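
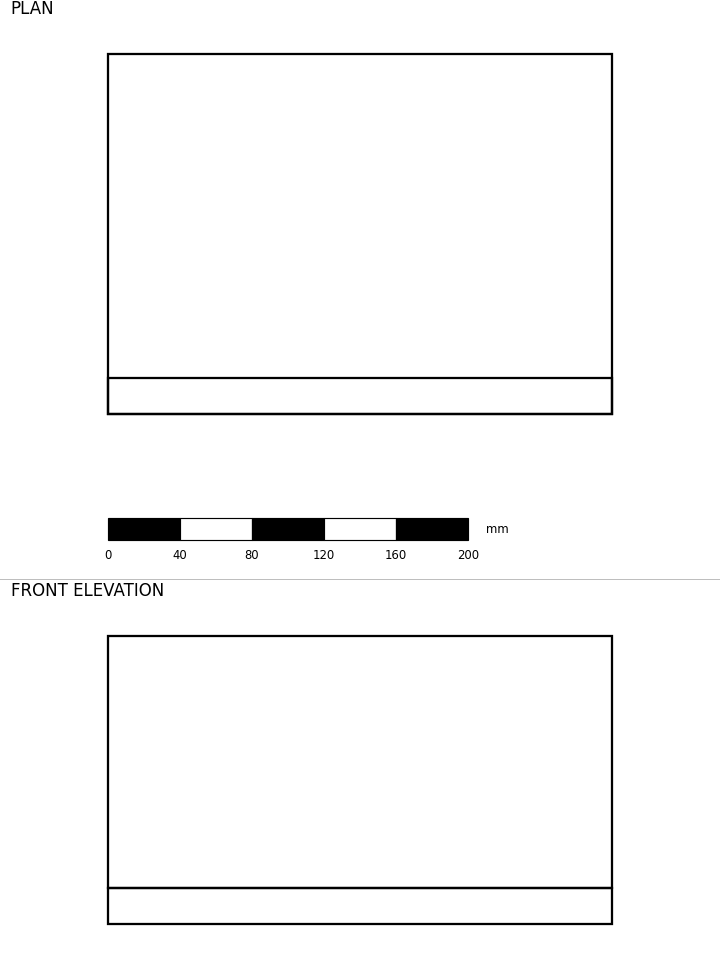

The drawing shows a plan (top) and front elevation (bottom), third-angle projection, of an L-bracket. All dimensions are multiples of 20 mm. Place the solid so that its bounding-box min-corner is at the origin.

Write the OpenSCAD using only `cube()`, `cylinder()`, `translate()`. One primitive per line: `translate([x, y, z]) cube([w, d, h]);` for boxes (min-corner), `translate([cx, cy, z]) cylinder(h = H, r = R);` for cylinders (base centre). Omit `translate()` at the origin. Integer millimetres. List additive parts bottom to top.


cube([280, 200, 20]);
translate([0, 0, 20]) cube([280, 20, 140]);


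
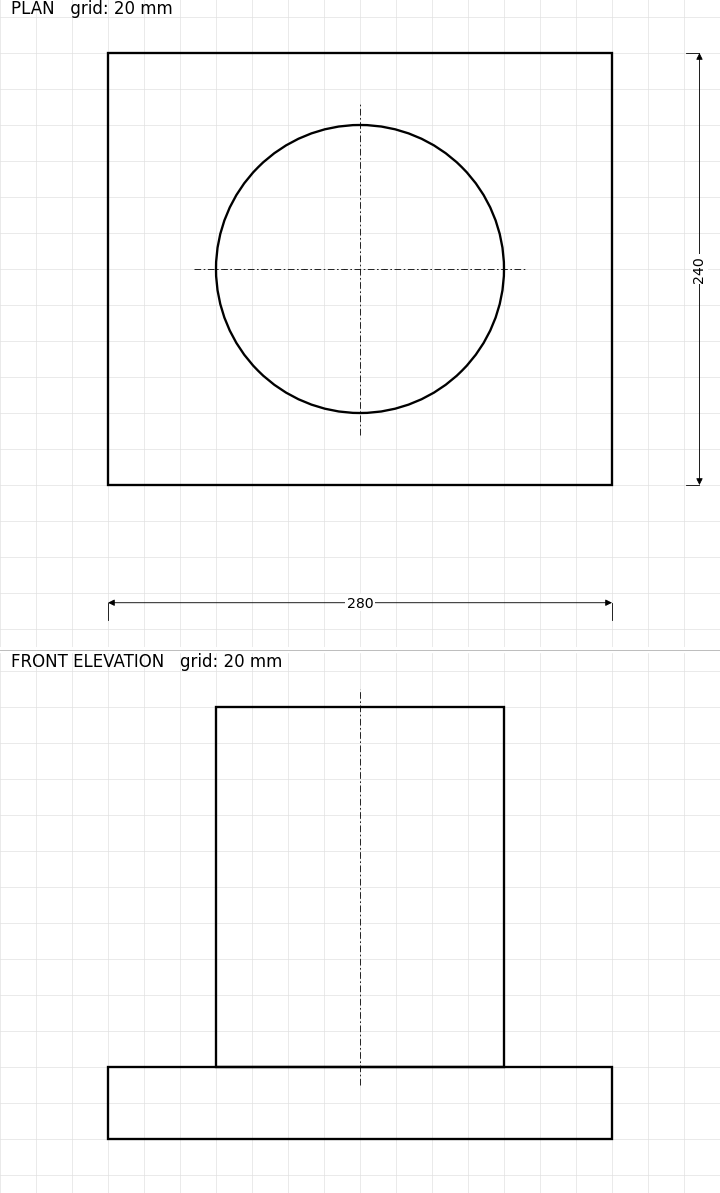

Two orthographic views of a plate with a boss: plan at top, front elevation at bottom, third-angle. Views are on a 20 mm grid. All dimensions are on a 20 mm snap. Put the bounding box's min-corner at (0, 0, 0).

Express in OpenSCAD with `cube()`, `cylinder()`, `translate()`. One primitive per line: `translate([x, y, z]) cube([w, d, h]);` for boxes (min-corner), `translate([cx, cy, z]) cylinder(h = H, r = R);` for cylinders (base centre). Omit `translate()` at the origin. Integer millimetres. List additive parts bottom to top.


cube([280, 240, 40]);
translate([140, 120, 40]) cylinder(h = 200, r = 80);


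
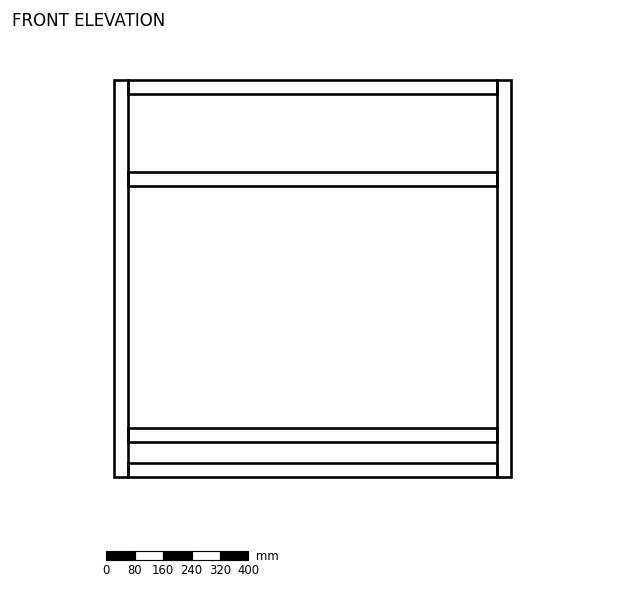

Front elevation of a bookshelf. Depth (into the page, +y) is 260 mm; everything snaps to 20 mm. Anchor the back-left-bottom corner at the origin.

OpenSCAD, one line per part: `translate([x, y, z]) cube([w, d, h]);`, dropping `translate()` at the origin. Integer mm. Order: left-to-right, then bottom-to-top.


cube([40, 260, 1120]);
translate([40, 0, 0]) cube([1040, 260, 40]);
translate([40, 0, 100]) cube([1040, 260, 40]);
translate([40, 0, 820]) cube([1040, 260, 40]);
translate([40, 0, 1080]) cube([1040, 260, 40]);
translate([1080, 0, 0]) cube([40, 260, 1120]);


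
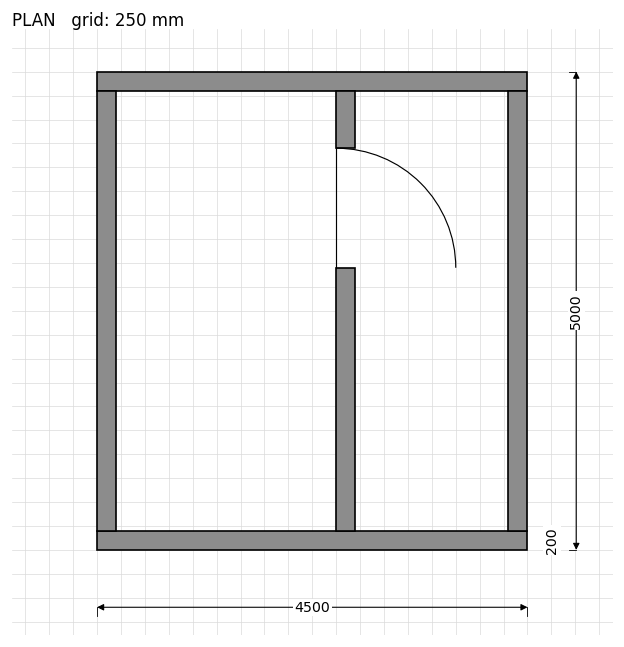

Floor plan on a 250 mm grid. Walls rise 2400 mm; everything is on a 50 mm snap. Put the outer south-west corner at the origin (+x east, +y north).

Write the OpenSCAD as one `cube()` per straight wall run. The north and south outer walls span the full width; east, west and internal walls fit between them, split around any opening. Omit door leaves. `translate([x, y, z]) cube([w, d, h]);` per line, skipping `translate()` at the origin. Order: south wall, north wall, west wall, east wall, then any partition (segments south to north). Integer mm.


cube([4500, 200, 2400]);
translate([0, 4800, 0]) cube([4500, 200, 2400]);
translate([0, 200, 0]) cube([200, 4600, 2400]);
translate([4300, 200, 0]) cube([200, 4600, 2400]);
translate([2500, 200, 0]) cube([200, 2750, 2400]);
translate([2500, 4200, 0]) cube([200, 600, 2400]);


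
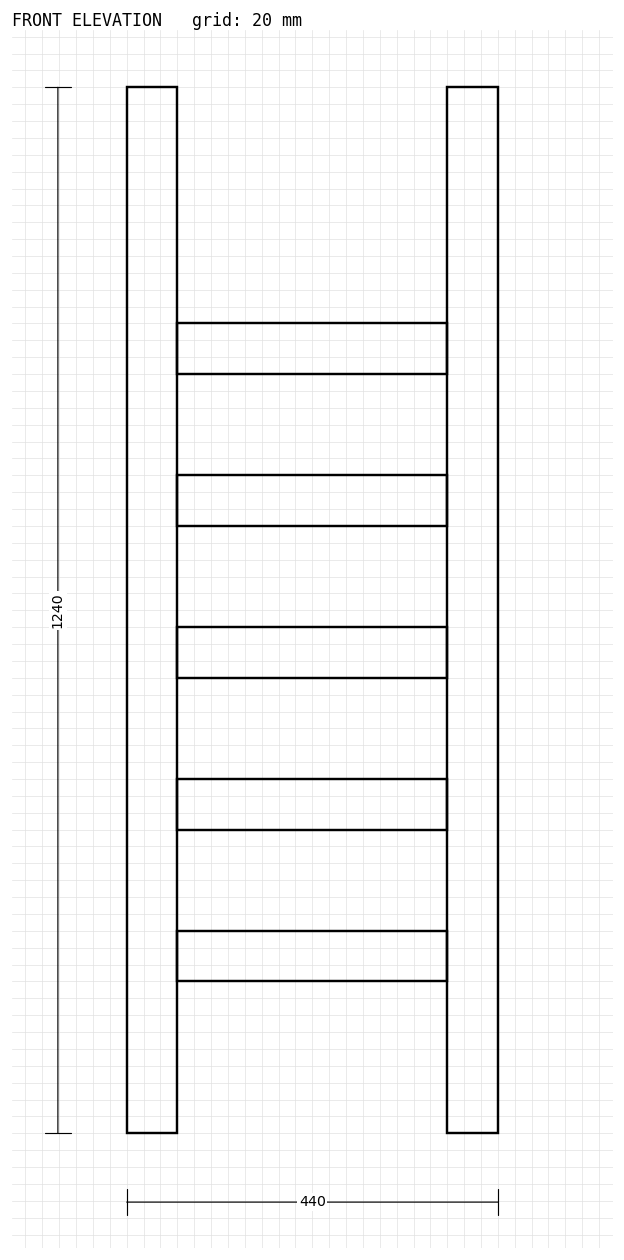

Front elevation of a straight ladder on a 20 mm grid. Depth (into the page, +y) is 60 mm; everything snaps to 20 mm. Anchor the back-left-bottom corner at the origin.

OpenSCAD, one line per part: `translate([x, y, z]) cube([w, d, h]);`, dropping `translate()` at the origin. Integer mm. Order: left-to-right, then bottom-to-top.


cube([60, 60, 1240]);
translate([60, 0, 180]) cube([320, 60, 60]);
translate([60, 0, 360]) cube([320, 60, 60]);
translate([60, 0, 540]) cube([320, 60, 60]);
translate([60, 0, 720]) cube([320, 60, 60]);
translate([60, 0, 900]) cube([320, 60, 60]);
translate([380, 0, 0]) cube([60, 60, 1240]);


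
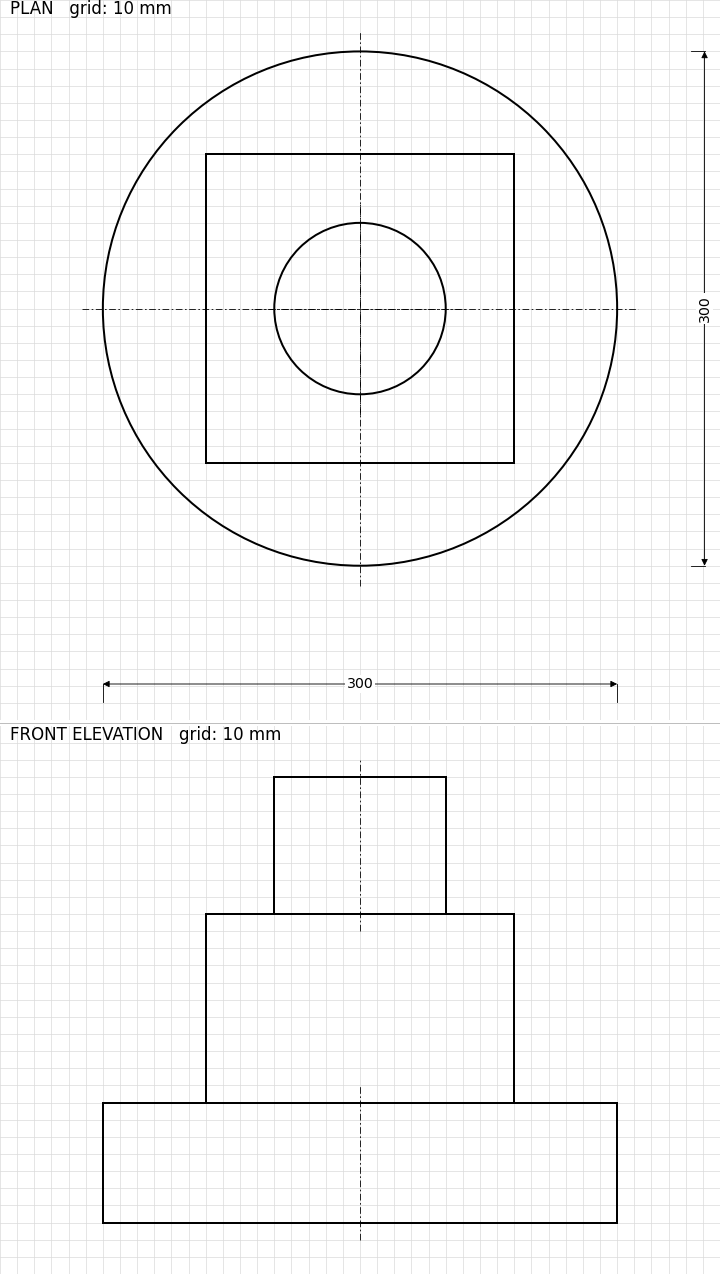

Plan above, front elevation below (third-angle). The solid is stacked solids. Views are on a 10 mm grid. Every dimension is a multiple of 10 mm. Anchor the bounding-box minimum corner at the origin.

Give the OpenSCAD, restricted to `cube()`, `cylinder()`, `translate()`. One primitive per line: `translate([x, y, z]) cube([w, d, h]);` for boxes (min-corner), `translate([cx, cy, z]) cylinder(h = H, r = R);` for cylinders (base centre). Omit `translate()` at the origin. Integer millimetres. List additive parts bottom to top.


translate([150, 150, 0]) cylinder(h = 70, r = 150);
translate([60, 60, 70]) cube([180, 180, 110]);
translate([150, 150, 180]) cylinder(h = 80, r = 50);


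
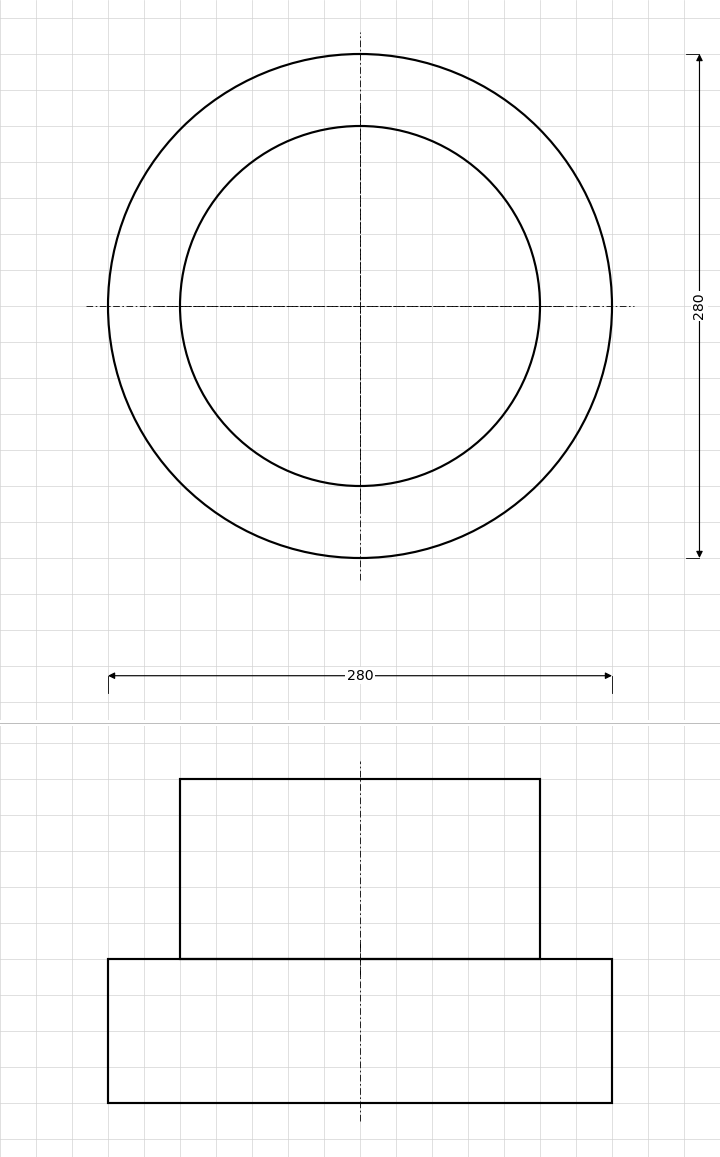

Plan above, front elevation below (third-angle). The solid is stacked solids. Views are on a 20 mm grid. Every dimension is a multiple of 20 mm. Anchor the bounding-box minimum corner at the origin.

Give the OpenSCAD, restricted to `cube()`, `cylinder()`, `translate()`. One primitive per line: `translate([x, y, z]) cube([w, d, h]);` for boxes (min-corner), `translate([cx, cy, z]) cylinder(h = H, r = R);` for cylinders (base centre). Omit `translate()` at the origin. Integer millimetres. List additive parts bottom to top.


translate([140, 140, 0]) cylinder(h = 80, r = 140);
translate([140, 140, 80]) cylinder(h = 100, r = 100);


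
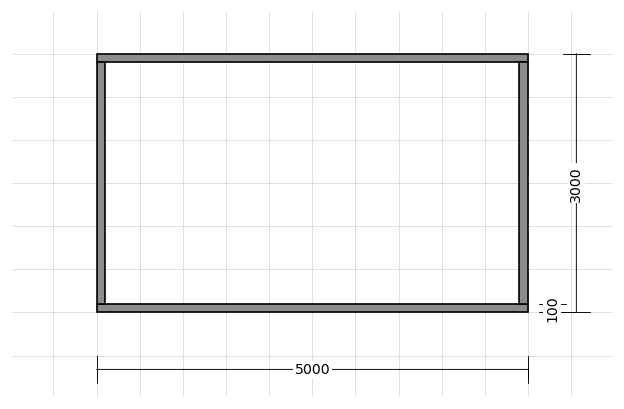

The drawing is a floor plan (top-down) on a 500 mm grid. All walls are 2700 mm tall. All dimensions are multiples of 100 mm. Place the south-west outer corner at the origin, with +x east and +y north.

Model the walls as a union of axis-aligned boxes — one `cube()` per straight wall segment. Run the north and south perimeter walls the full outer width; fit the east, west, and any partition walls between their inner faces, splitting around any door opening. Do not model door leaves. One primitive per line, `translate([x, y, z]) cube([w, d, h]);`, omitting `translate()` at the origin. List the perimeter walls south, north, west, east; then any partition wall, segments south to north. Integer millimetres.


cube([5000, 100, 2700]);
translate([0, 2900, 0]) cube([5000, 100, 2700]);
translate([0, 100, 0]) cube([100, 2800, 2700]);
translate([4900, 100, 0]) cube([100, 2800, 2700]);


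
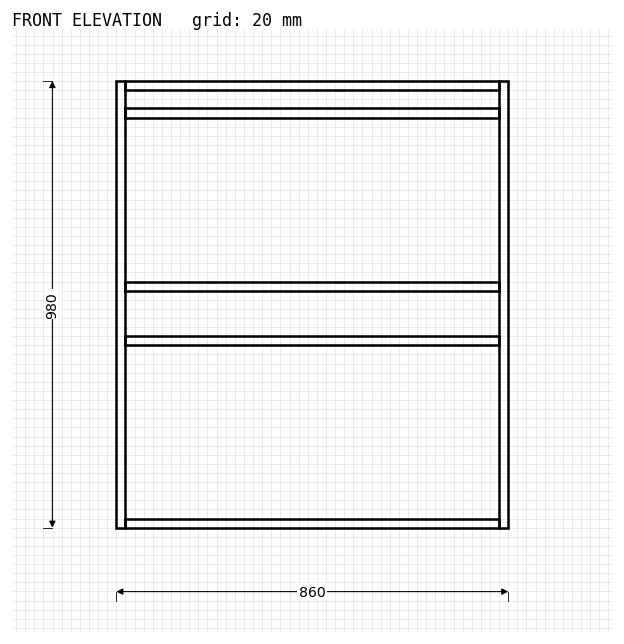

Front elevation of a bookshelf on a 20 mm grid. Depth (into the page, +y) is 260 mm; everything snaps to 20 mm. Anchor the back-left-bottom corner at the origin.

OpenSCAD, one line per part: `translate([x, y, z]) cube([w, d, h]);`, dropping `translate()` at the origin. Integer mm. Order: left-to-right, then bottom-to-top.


cube([20, 260, 980]);
translate([20, 0, 0]) cube([820, 260, 20]);
translate([20, 0, 400]) cube([820, 260, 20]);
translate([20, 0, 520]) cube([820, 260, 20]);
translate([20, 0, 900]) cube([820, 260, 20]);
translate([20, 0, 960]) cube([820, 260, 20]);
translate([840, 0, 0]) cube([20, 260, 980]);


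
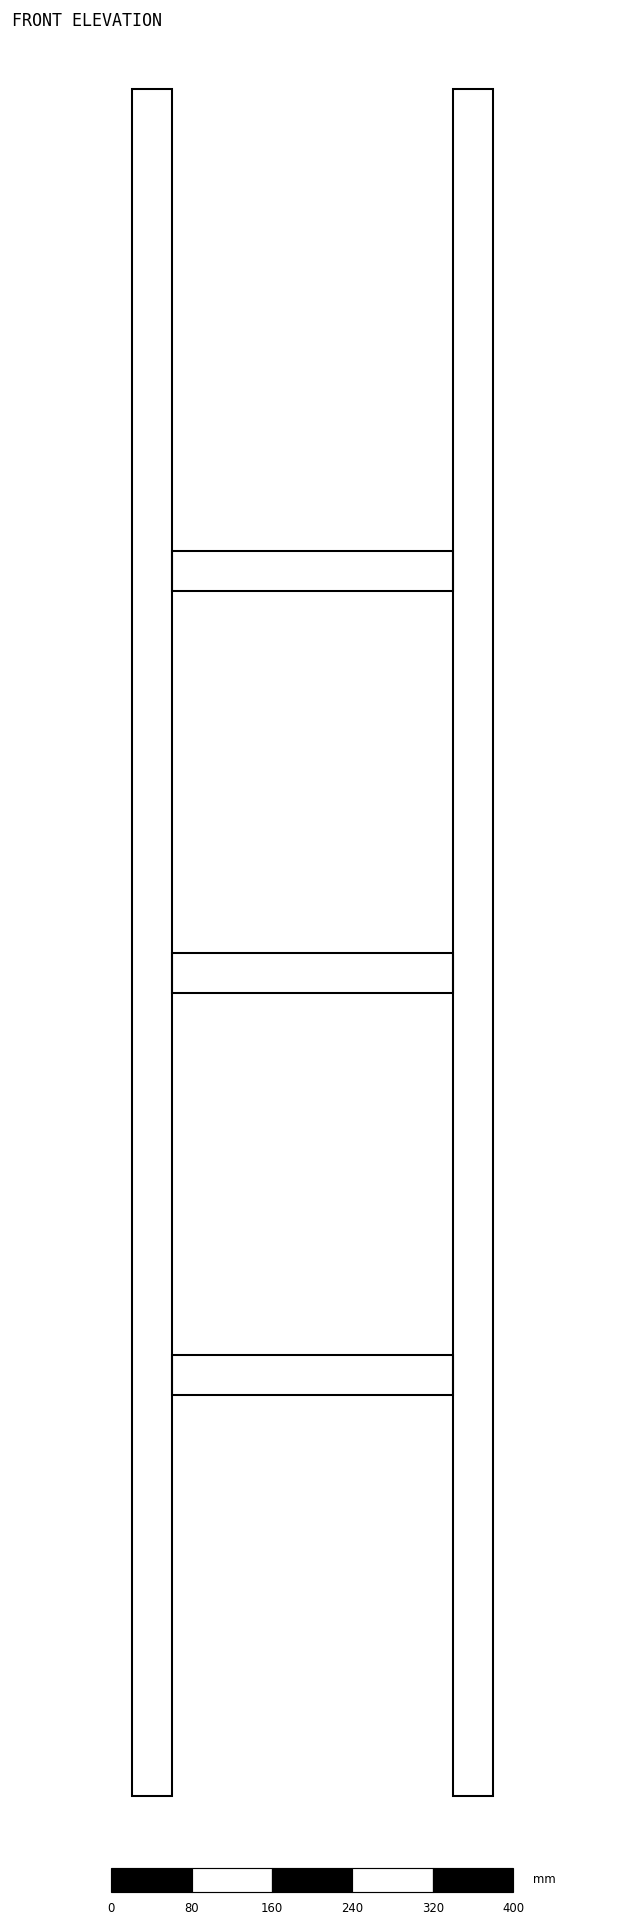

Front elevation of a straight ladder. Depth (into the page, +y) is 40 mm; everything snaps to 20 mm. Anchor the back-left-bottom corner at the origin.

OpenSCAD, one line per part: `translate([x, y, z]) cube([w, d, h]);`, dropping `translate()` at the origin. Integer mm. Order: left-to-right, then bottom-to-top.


cube([40, 40, 1700]);
translate([40, 0, 400]) cube([280, 40, 40]);
translate([40, 0, 800]) cube([280, 40, 40]);
translate([40, 0, 1200]) cube([280, 40, 40]);
translate([320, 0, 0]) cube([40, 40, 1700]);


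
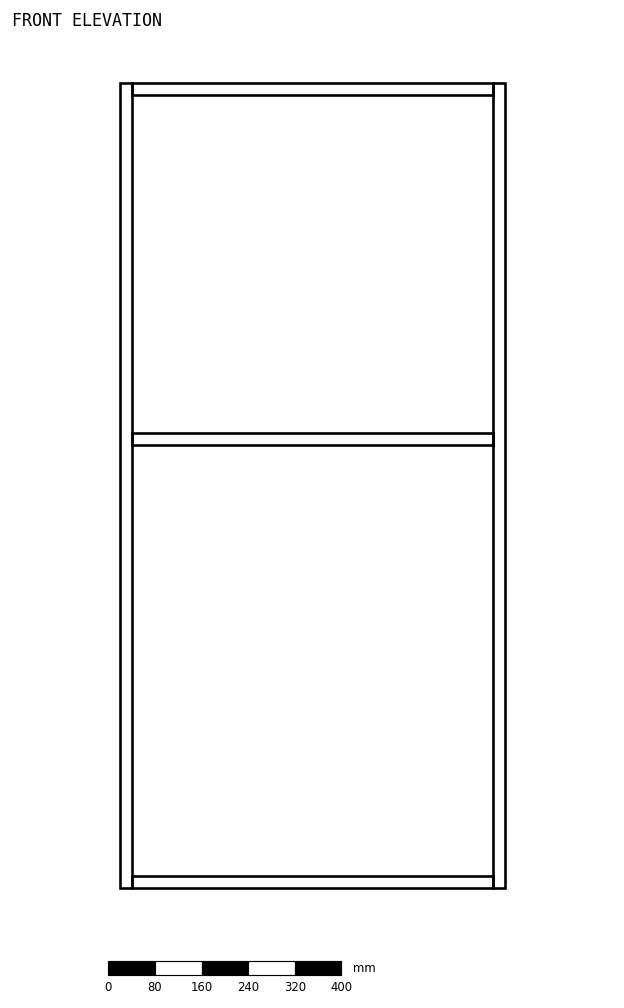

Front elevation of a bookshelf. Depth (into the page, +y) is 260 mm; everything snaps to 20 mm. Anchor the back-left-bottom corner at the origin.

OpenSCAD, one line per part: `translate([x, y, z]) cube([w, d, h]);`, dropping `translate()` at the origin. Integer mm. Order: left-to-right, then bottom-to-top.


cube([20, 260, 1380]);
translate([20, 0, 0]) cube([620, 260, 20]);
translate([20, 0, 760]) cube([620, 260, 20]);
translate([20, 0, 1360]) cube([620, 260, 20]);
translate([640, 0, 0]) cube([20, 260, 1380]);


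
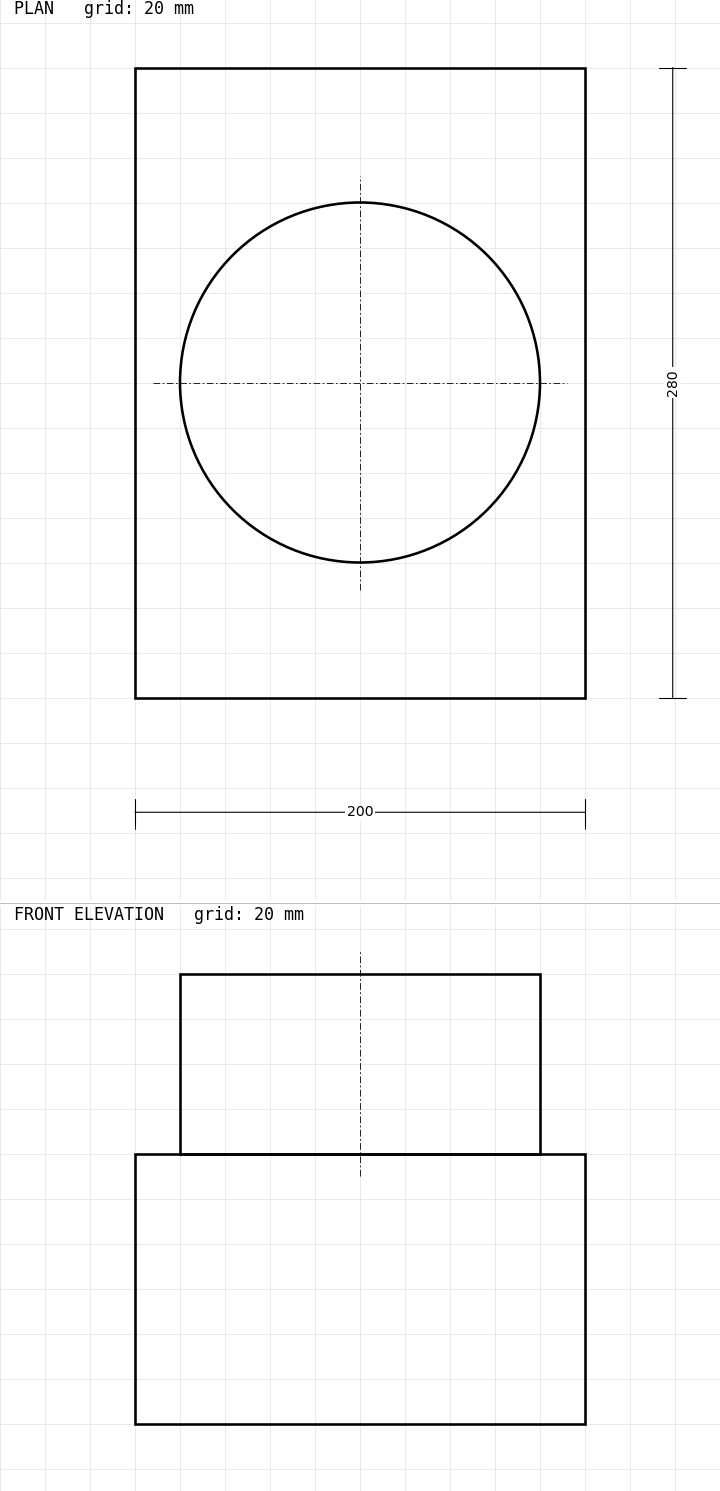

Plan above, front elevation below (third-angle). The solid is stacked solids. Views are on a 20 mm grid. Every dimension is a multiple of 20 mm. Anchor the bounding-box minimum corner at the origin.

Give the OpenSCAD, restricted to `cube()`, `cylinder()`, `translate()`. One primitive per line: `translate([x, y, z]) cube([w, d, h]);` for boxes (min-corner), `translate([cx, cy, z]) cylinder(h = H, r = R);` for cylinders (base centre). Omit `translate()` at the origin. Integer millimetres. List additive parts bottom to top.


cube([200, 280, 120]);
translate([100, 140, 120]) cylinder(h = 80, r = 80);


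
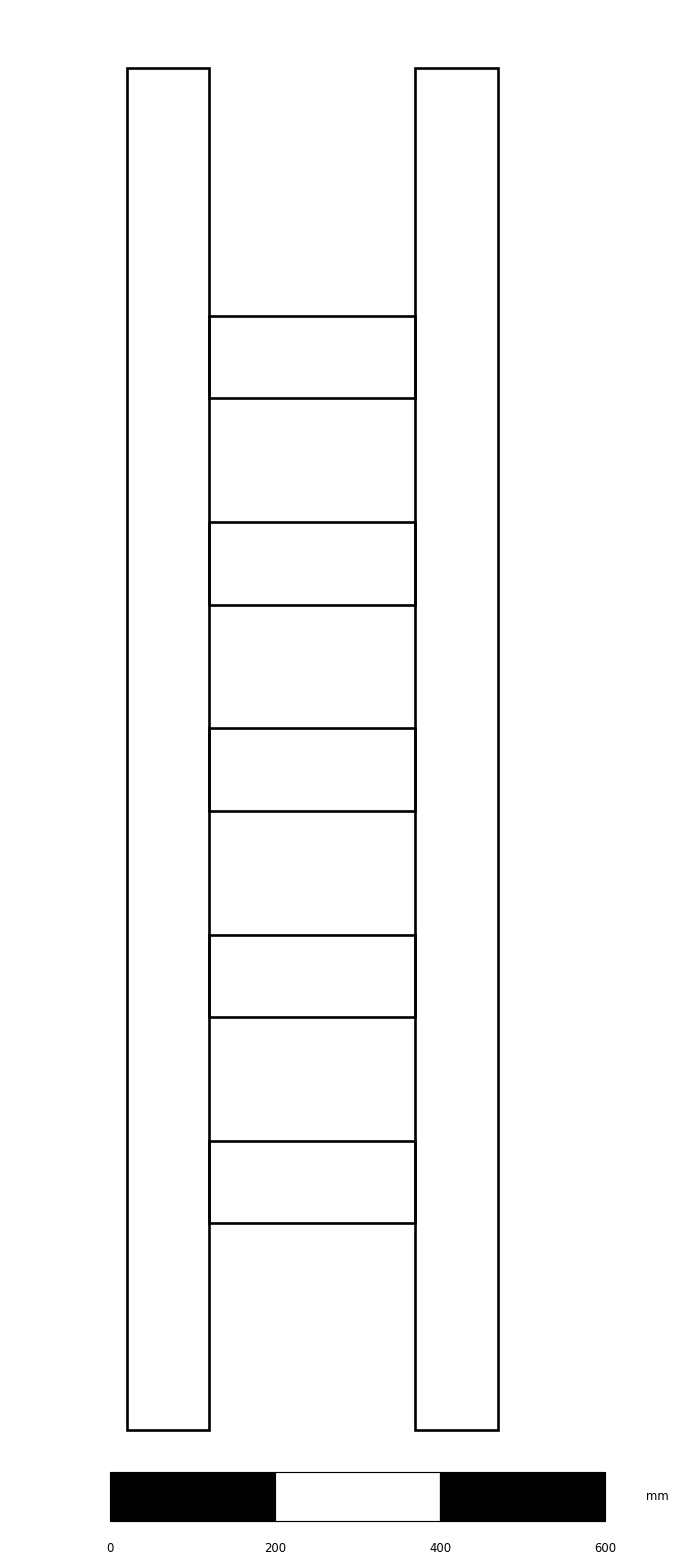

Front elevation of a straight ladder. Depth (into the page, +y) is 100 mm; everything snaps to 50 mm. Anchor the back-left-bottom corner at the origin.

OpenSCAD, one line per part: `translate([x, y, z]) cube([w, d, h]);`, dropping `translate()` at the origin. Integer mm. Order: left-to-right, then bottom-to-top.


cube([100, 100, 1650]);
translate([100, 0, 250]) cube([250, 100, 100]);
translate([100, 0, 500]) cube([250, 100, 100]);
translate([100, 0, 750]) cube([250, 100, 100]);
translate([100, 0, 1000]) cube([250, 100, 100]);
translate([100, 0, 1250]) cube([250, 100, 100]);
translate([350, 0, 0]) cube([100, 100, 1650]);


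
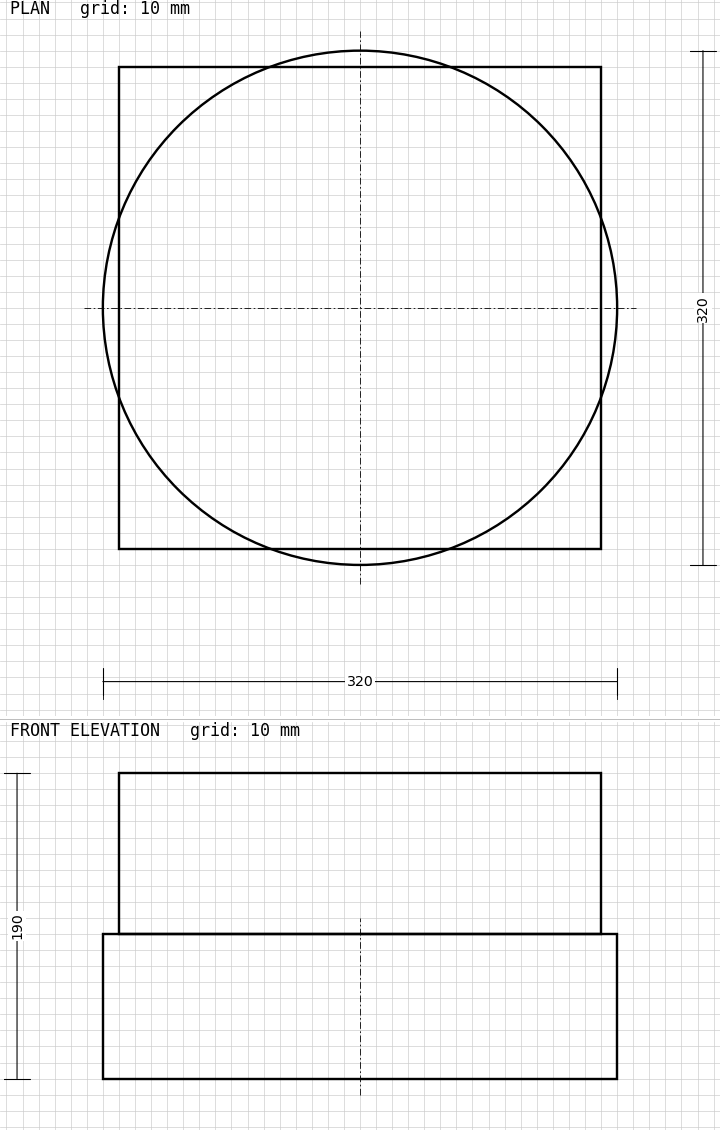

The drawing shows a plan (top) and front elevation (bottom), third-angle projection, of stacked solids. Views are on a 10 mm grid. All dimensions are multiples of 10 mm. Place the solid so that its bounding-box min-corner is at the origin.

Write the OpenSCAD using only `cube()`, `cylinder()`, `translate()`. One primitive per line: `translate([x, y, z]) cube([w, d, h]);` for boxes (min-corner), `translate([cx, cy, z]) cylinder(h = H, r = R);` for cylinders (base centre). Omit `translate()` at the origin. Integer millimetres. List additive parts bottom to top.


translate([160, 160, 0]) cylinder(h = 90, r = 160);
translate([10, 10, 90]) cube([300, 300, 100]);


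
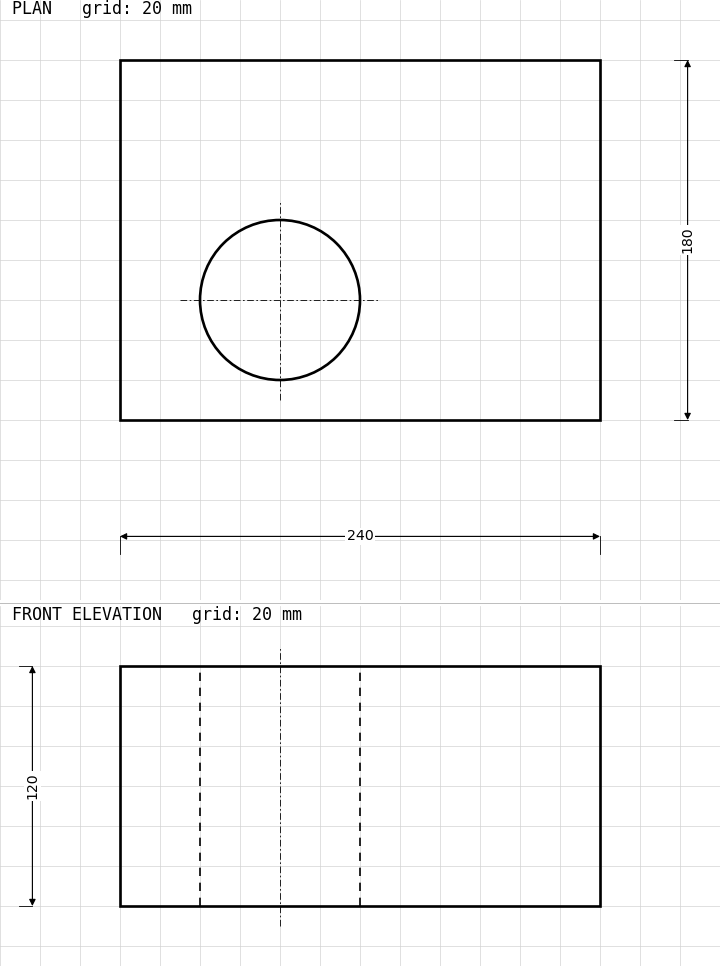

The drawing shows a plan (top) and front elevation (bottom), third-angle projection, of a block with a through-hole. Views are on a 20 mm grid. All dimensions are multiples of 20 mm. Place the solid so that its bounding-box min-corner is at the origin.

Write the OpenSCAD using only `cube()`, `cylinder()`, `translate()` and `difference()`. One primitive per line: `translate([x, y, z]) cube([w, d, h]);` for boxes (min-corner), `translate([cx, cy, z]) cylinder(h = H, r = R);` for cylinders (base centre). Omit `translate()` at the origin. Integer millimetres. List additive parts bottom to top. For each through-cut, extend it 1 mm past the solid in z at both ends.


difference() {
  cube([240, 180, 120]);
  translate([80, 60, -1]) cylinder(h = 122, r = 40);
}


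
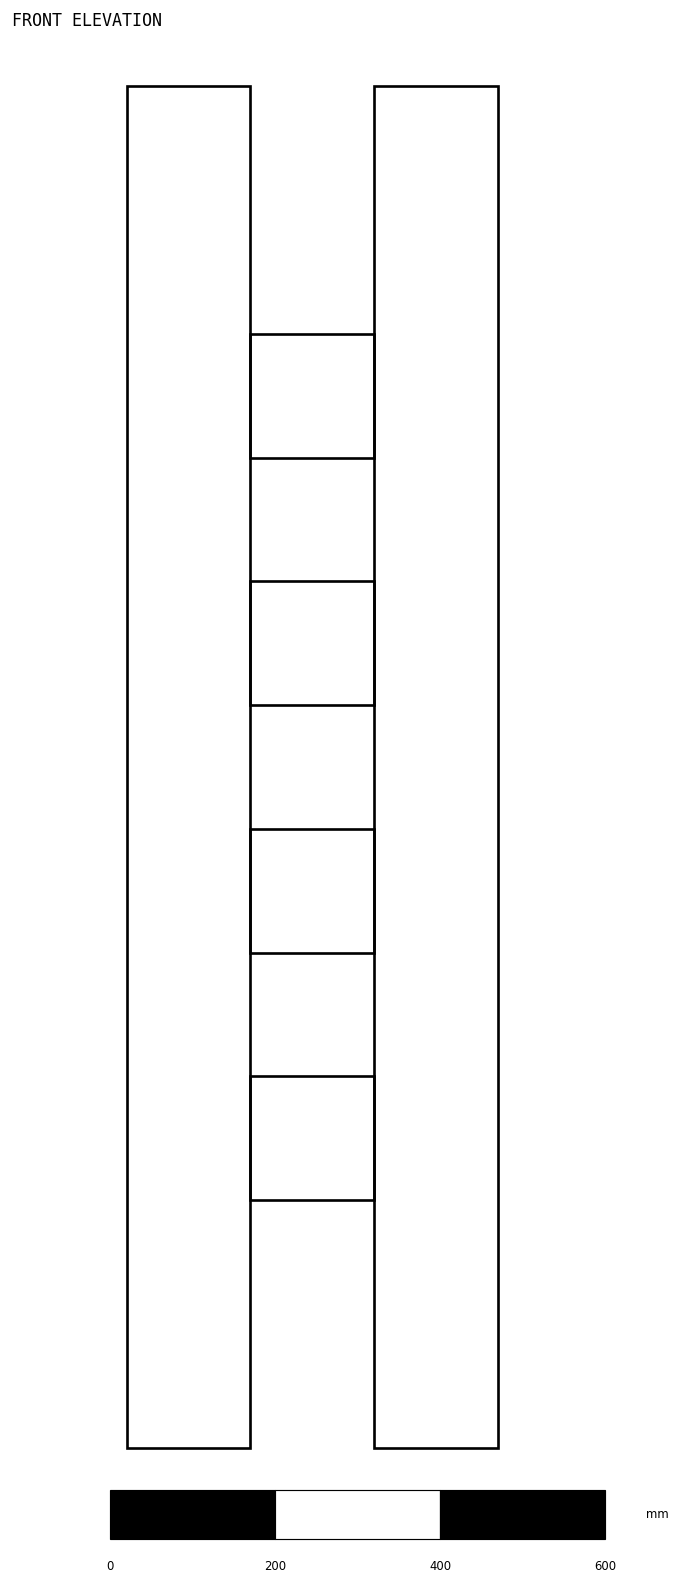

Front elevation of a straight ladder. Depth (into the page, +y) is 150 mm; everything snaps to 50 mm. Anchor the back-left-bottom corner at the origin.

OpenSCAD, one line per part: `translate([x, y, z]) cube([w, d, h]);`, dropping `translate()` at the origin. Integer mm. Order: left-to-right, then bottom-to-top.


cube([150, 150, 1650]);
translate([150, 0, 300]) cube([150, 150, 150]);
translate([150, 0, 600]) cube([150, 150, 150]);
translate([150, 0, 900]) cube([150, 150, 150]);
translate([150, 0, 1200]) cube([150, 150, 150]);
translate([300, 0, 0]) cube([150, 150, 1650]);


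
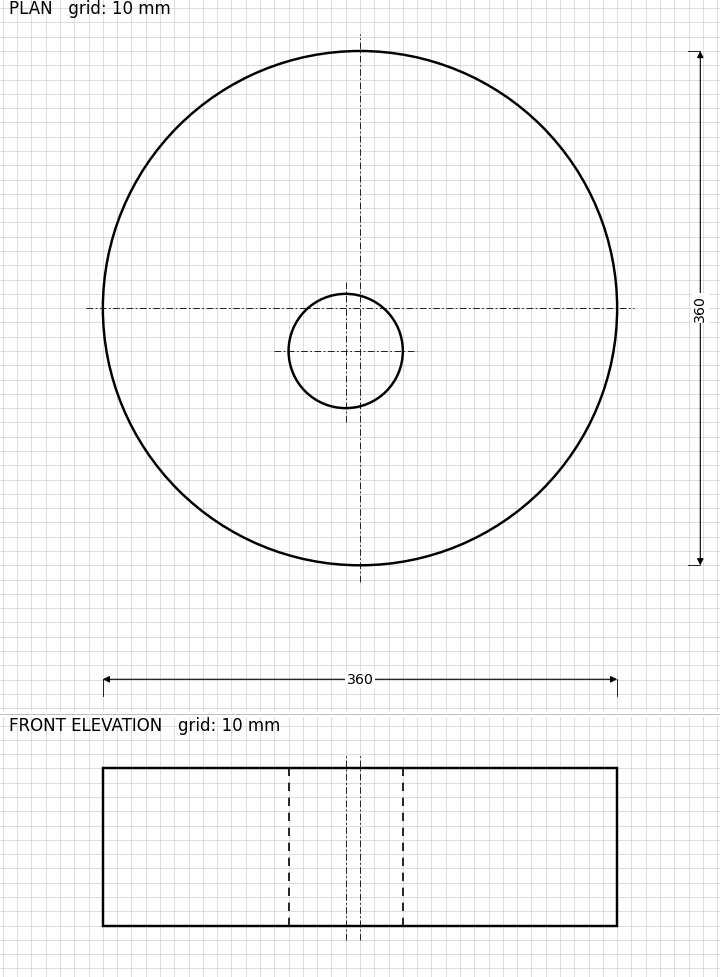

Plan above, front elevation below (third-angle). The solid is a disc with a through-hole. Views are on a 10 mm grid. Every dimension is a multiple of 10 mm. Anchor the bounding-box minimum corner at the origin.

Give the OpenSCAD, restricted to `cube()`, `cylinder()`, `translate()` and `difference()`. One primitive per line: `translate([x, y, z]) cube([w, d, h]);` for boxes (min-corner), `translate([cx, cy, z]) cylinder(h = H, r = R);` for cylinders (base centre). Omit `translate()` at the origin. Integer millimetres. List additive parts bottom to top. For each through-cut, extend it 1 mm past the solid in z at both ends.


difference() {
  translate([180, 180, 0]) cylinder(h = 110, r = 180);
  translate([170, 150, -1]) cylinder(h = 112, r = 40);
}


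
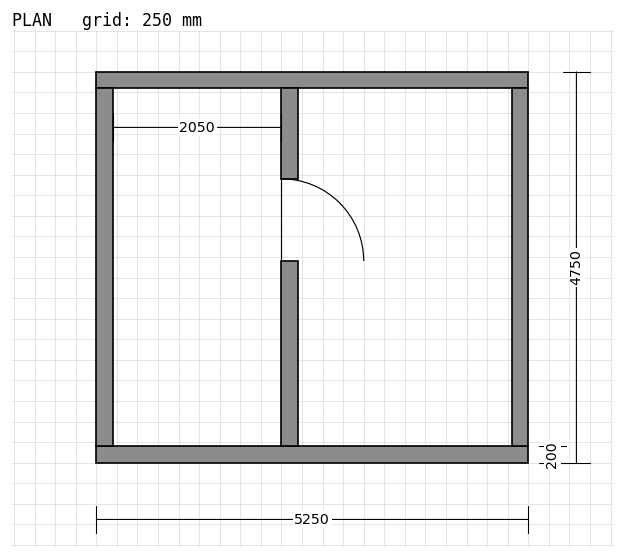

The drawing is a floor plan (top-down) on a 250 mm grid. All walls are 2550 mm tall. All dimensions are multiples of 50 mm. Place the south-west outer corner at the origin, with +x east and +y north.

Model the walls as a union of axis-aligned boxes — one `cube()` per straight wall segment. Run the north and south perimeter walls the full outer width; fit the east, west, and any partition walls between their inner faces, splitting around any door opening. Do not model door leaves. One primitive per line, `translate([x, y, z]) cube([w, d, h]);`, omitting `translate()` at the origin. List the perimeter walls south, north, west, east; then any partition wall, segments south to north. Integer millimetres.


cube([5250, 200, 2550]);
translate([0, 4550, 0]) cube([5250, 200, 2550]);
translate([0, 200, 0]) cube([200, 4350, 2550]);
translate([5050, 200, 0]) cube([200, 4350, 2550]);
translate([2250, 200, 0]) cube([200, 2250, 2550]);
translate([2250, 3450, 0]) cube([200, 1100, 2550]);


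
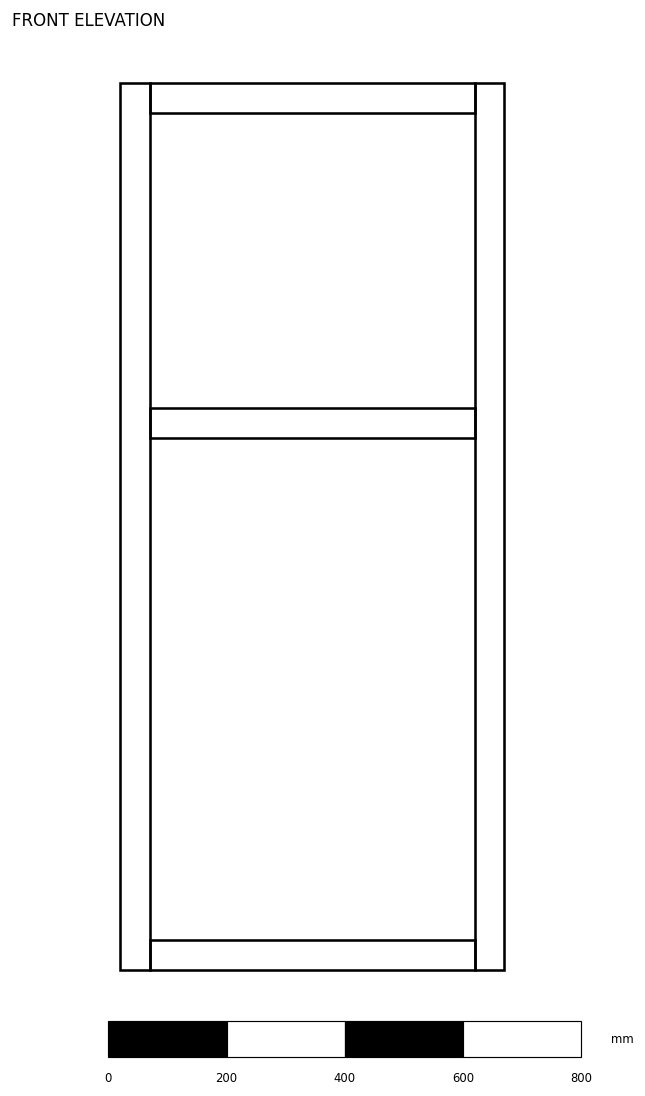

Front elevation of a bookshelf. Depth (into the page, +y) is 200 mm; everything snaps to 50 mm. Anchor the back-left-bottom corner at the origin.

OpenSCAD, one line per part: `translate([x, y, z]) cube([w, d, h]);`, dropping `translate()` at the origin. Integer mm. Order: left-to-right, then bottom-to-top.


cube([50, 200, 1500]);
translate([50, 0, 0]) cube([550, 200, 50]);
translate([50, 0, 900]) cube([550, 200, 50]);
translate([50, 0, 1450]) cube([550, 200, 50]);
translate([600, 0, 0]) cube([50, 200, 1500]);


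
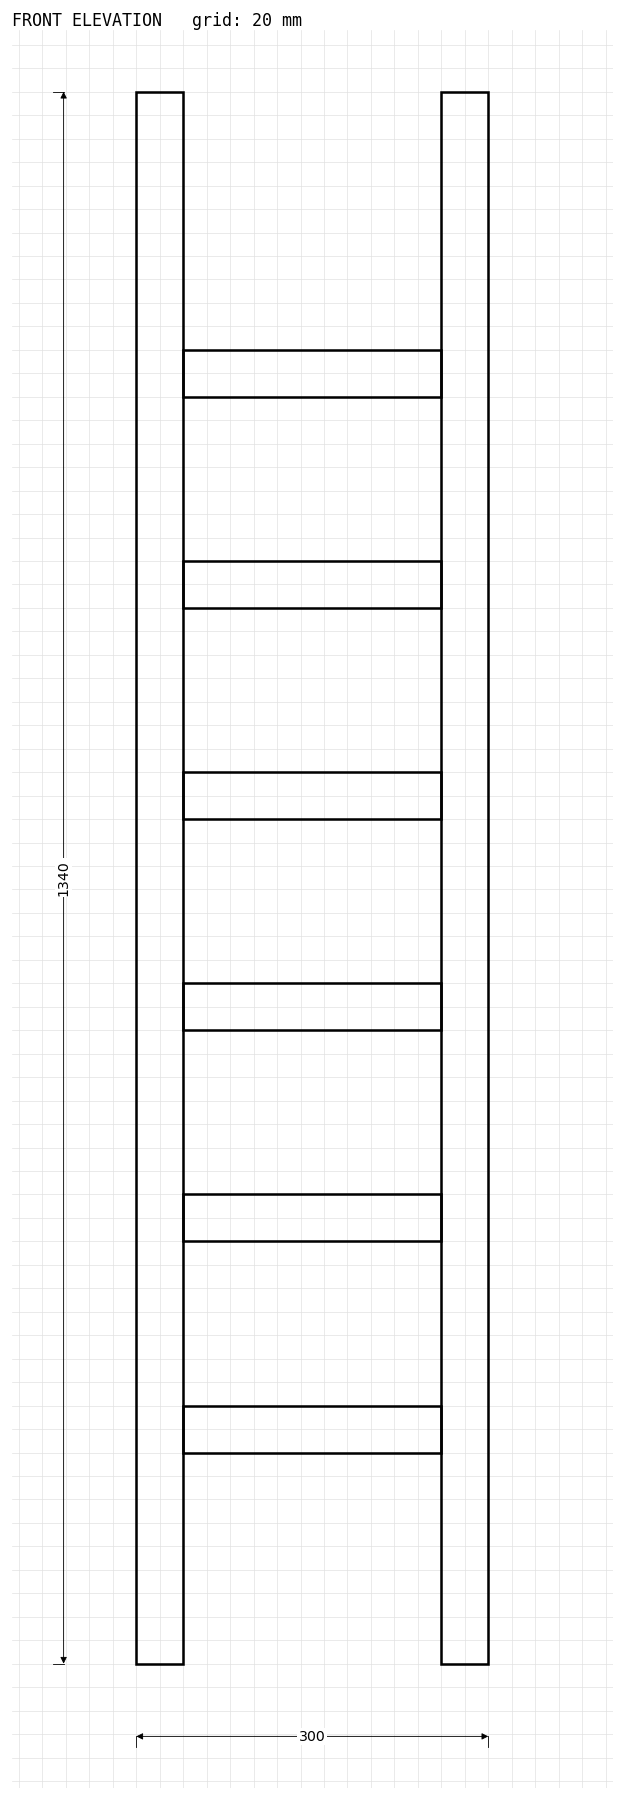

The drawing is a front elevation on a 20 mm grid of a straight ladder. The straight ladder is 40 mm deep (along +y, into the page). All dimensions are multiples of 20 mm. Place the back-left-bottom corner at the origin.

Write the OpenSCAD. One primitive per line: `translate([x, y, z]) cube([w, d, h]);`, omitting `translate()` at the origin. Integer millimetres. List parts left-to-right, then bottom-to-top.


cube([40, 40, 1340]);
translate([40, 0, 180]) cube([220, 40, 40]);
translate([40, 0, 360]) cube([220, 40, 40]);
translate([40, 0, 540]) cube([220, 40, 40]);
translate([40, 0, 720]) cube([220, 40, 40]);
translate([40, 0, 900]) cube([220, 40, 40]);
translate([40, 0, 1080]) cube([220, 40, 40]);
translate([260, 0, 0]) cube([40, 40, 1340]);


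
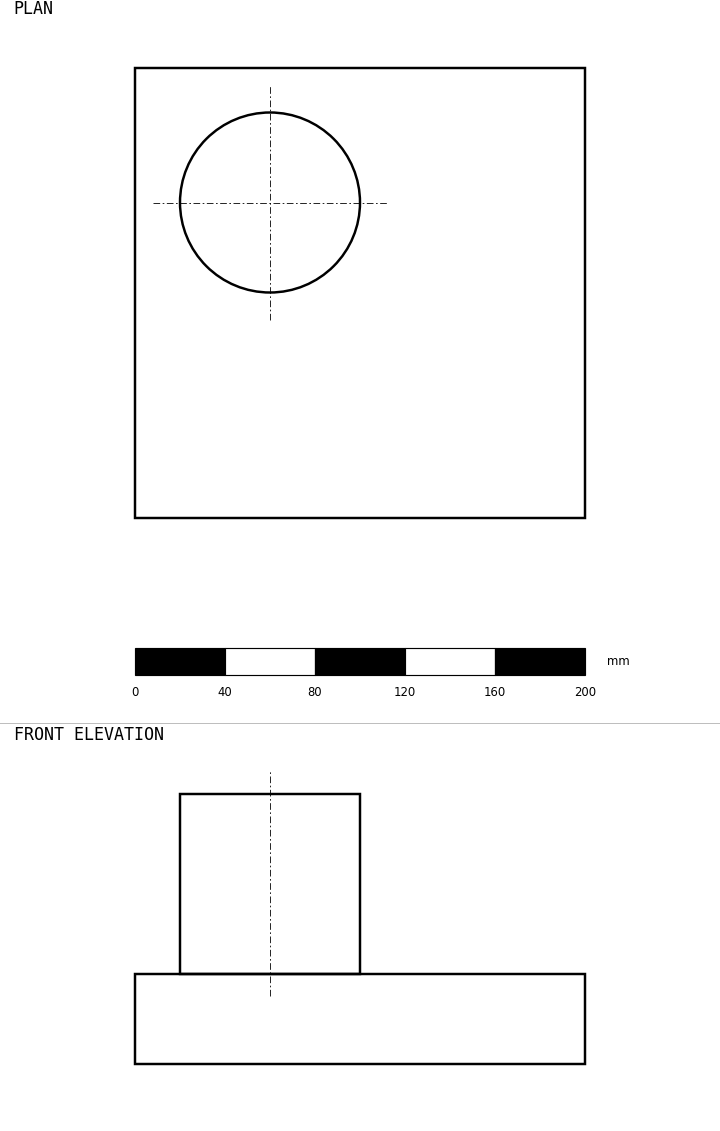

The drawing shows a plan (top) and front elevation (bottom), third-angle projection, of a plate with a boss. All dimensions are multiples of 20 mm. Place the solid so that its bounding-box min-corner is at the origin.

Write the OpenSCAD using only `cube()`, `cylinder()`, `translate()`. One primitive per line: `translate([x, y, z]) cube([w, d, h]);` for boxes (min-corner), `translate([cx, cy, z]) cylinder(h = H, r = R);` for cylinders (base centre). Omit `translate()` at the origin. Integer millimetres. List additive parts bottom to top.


cube([200, 200, 40]);
translate([60, 140, 40]) cylinder(h = 80, r = 40);


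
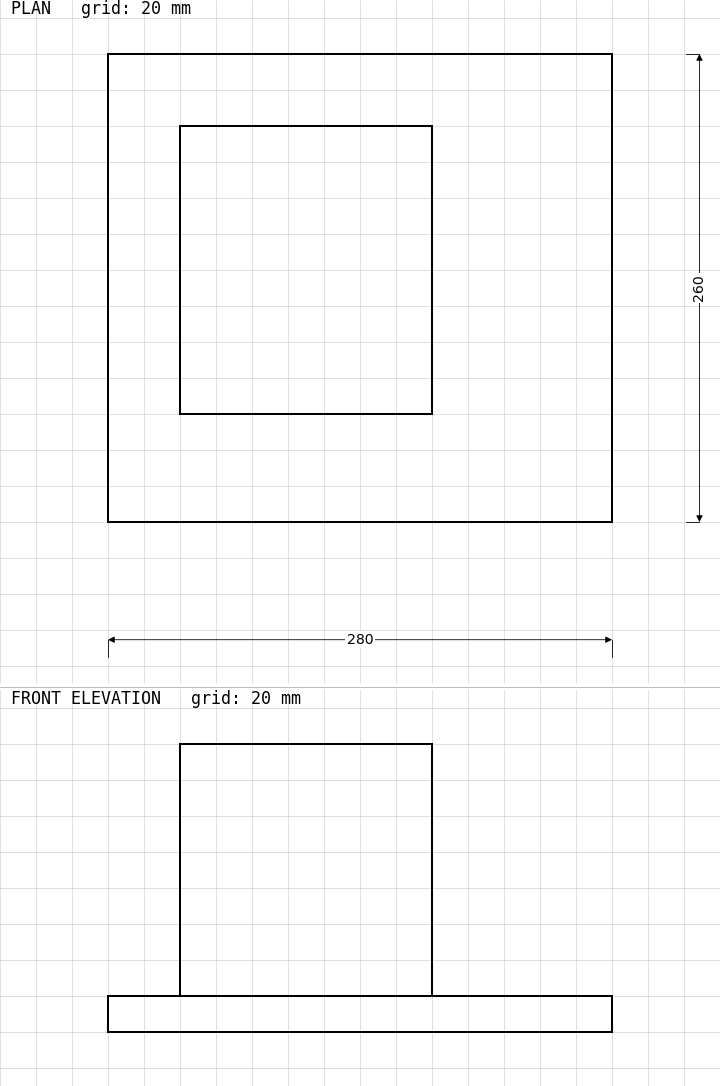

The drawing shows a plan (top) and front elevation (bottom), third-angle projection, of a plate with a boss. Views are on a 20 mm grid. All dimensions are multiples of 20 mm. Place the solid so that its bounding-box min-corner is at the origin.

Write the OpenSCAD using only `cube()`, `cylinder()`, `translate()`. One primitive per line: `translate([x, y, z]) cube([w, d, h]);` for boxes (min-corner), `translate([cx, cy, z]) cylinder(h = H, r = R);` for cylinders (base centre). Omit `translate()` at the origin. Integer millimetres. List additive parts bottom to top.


cube([280, 260, 20]);
translate([40, 60, 20]) cube([140, 160, 140]);


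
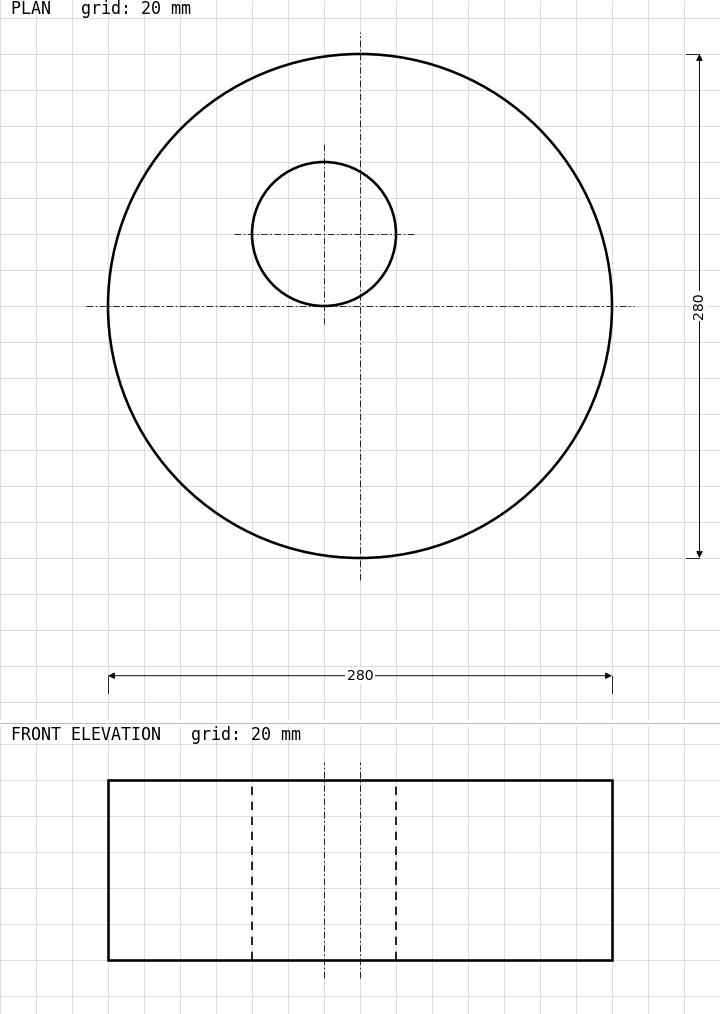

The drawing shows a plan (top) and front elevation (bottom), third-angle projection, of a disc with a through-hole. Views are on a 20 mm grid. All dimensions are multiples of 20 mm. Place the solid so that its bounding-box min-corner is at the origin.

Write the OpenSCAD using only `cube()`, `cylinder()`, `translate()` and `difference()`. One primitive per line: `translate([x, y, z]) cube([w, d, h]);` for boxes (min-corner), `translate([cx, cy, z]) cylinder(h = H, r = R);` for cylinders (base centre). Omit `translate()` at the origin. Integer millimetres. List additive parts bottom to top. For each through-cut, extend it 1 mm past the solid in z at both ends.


difference() {
  translate([140, 140, 0]) cylinder(h = 100, r = 140);
  translate([120, 180, -1]) cylinder(h = 102, r = 40);
}


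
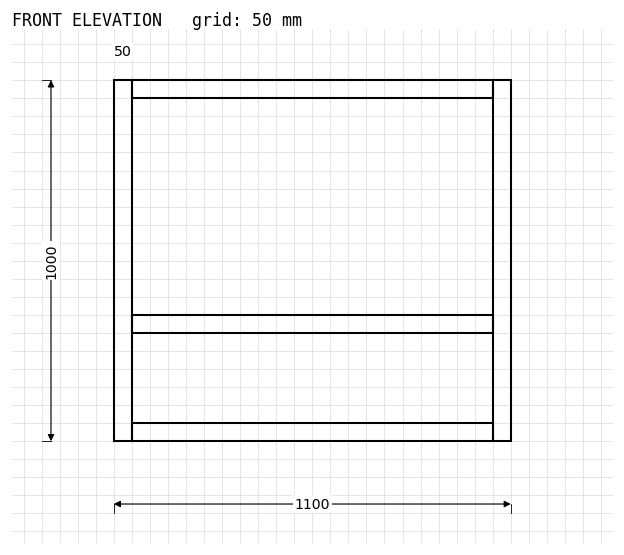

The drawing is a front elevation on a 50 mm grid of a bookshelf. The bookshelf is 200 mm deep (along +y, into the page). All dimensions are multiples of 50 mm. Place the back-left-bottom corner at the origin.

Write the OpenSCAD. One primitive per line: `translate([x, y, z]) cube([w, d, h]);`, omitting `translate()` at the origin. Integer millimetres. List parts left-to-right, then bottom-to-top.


cube([50, 200, 1000]);
translate([50, 0, 0]) cube([1000, 200, 50]);
translate([50, 0, 300]) cube([1000, 200, 50]);
translate([50, 0, 950]) cube([1000, 200, 50]);
translate([1050, 0, 0]) cube([50, 200, 1000]);


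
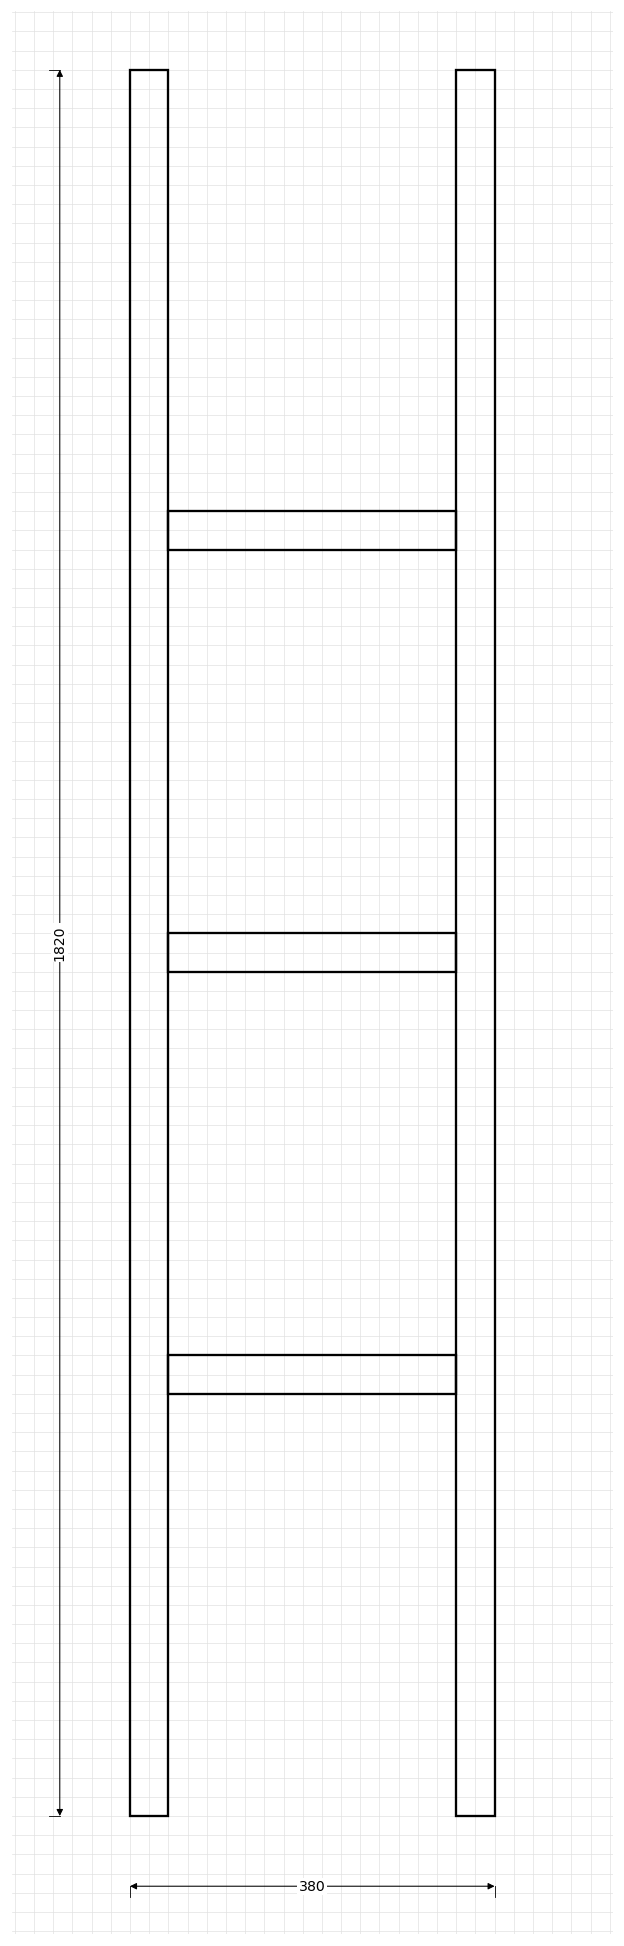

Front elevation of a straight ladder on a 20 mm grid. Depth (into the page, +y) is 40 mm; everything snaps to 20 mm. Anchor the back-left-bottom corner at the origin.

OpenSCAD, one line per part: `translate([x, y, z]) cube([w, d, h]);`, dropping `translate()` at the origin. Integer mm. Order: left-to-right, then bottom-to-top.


cube([40, 40, 1820]);
translate([40, 0, 440]) cube([300, 40, 40]);
translate([40, 0, 880]) cube([300, 40, 40]);
translate([40, 0, 1320]) cube([300, 40, 40]);
translate([340, 0, 0]) cube([40, 40, 1820]);


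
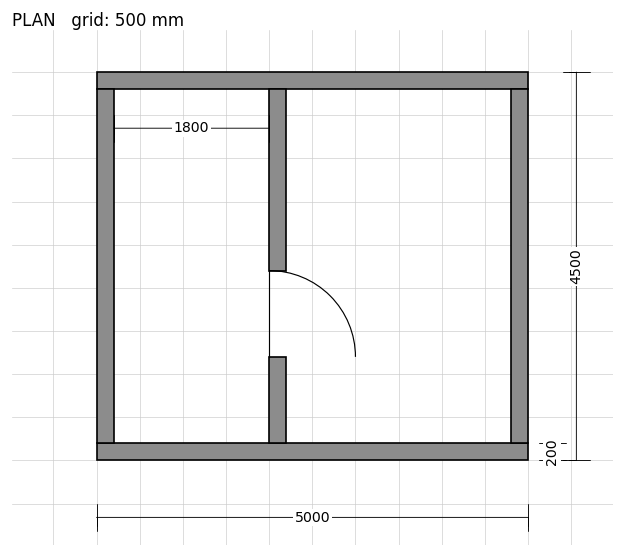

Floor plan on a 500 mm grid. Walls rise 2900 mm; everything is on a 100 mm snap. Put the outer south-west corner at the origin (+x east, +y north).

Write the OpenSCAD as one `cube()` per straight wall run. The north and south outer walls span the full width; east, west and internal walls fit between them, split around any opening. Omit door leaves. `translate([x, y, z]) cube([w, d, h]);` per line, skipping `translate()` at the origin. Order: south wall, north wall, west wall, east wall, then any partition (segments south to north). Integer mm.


cube([5000, 200, 2900]);
translate([0, 4300, 0]) cube([5000, 200, 2900]);
translate([0, 200, 0]) cube([200, 4100, 2900]);
translate([4800, 200, 0]) cube([200, 4100, 2900]);
translate([2000, 200, 0]) cube([200, 1000, 2900]);
translate([2000, 2200, 0]) cube([200, 2100, 2900]);


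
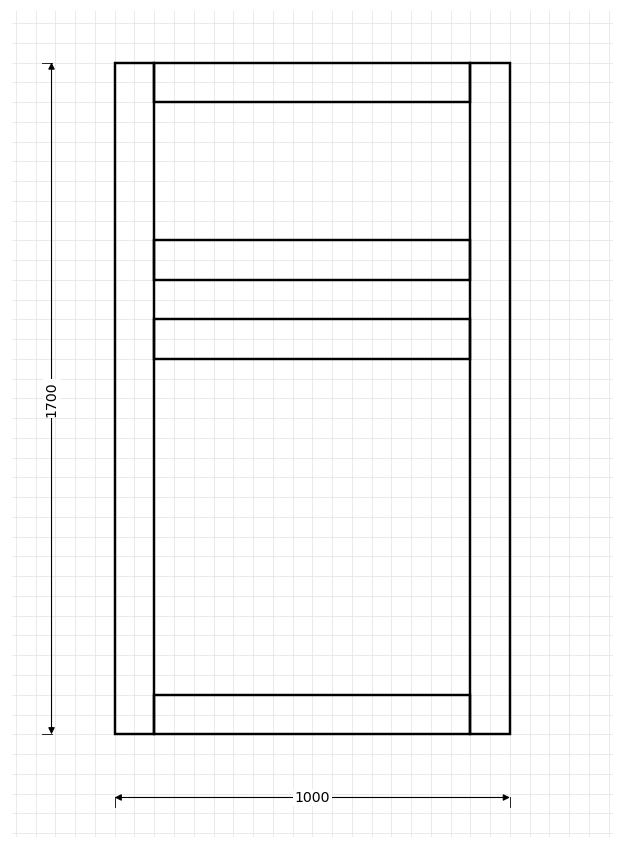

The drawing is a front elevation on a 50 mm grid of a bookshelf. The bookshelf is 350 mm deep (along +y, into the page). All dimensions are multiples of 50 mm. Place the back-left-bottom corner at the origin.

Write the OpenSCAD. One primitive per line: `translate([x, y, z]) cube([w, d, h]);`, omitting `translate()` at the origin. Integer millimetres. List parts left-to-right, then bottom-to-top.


cube([100, 350, 1700]);
translate([100, 0, 0]) cube([800, 350, 100]);
translate([100, 0, 950]) cube([800, 350, 100]);
translate([100, 0, 1150]) cube([800, 350, 100]);
translate([100, 0, 1600]) cube([800, 350, 100]);
translate([900, 0, 0]) cube([100, 350, 1700]);


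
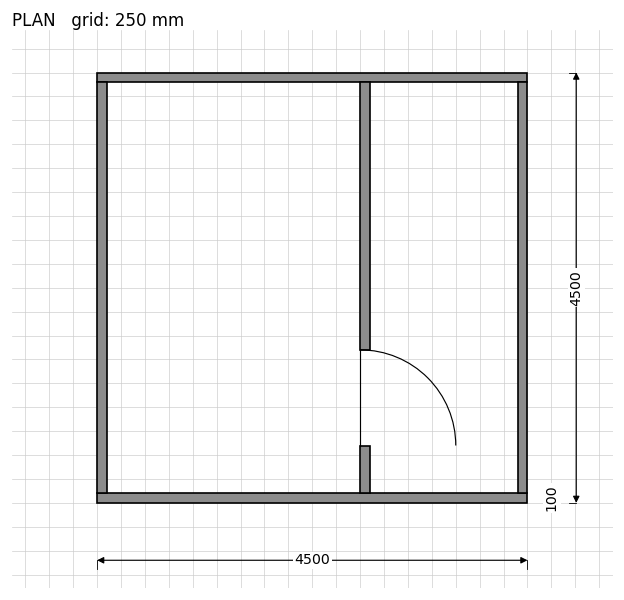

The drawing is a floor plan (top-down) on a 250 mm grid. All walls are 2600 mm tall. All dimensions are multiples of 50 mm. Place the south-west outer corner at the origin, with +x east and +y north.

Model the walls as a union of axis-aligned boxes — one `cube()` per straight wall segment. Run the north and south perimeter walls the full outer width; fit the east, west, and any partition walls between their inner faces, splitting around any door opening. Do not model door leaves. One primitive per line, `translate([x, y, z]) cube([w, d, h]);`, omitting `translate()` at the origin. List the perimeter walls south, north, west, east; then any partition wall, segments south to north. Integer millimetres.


cube([4500, 100, 2600]);
translate([0, 4400, 0]) cube([4500, 100, 2600]);
translate([0, 100, 0]) cube([100, 4300, 2600]);
translate([4400, 100, 0]) cube([100, 4300, 2600]);
translate([2750, 100, 0]) cube([100, 500, 2600]);
translate([2750, 1600, 0]) cube([100, 2800, 2600]);


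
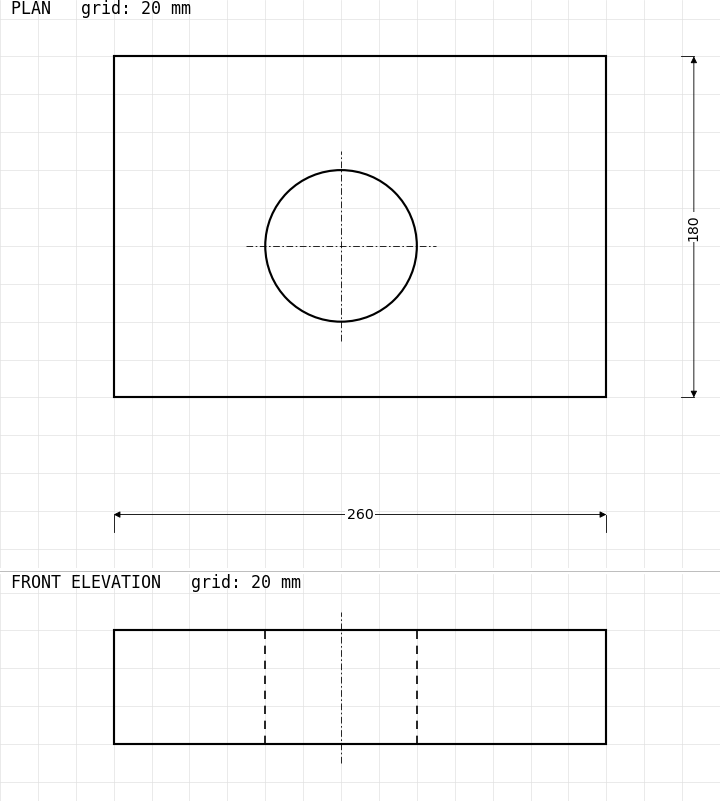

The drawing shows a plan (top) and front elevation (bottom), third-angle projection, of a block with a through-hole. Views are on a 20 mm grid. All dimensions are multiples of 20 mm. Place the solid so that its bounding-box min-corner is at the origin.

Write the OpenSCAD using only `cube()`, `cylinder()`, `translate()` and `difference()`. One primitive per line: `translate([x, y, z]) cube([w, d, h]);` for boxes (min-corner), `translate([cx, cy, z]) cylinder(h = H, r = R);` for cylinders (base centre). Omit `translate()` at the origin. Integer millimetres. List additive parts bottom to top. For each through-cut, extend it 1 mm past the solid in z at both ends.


difference() {
  cube([260, 180, 60]);
  translate([120, 80, -1]) cylinder(h = 62, r = 40);
}


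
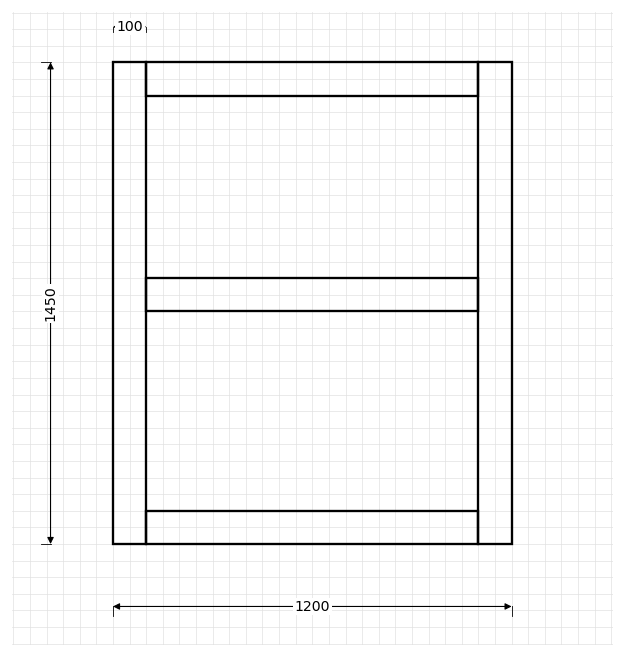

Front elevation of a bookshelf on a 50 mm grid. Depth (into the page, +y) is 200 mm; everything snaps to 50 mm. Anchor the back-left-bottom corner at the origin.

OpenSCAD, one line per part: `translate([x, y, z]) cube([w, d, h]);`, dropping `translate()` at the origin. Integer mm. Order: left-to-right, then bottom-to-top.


cube([100, 200, 1450]);
translate([100, 0, 0]) cube([1000, 200, 100]);
translate([100, 0, 700]) cube([1000, 200, 100]);
translate([100, 0, 1350]) cube([1000, 200, 100]);
translate([1100, 0, 0]) cube([100, 200, 1450]);


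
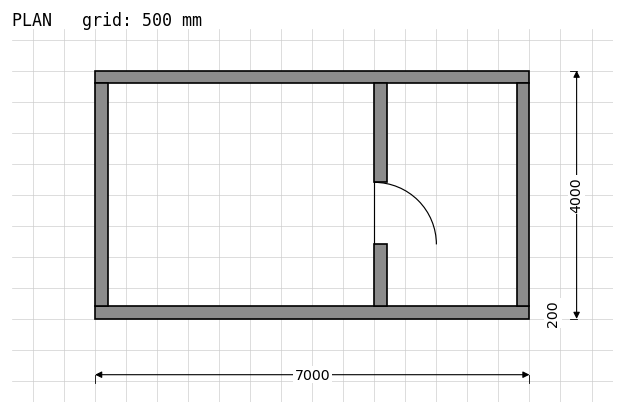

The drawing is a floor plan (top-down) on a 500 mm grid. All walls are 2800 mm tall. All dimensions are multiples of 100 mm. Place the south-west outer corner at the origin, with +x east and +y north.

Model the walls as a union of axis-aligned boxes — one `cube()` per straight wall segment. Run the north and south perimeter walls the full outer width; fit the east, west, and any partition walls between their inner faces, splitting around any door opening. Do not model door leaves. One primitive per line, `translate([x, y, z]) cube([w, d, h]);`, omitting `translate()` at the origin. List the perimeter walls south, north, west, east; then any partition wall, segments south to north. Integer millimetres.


cube([7000, 200, 2800]);
translate([0, 3800, 0]) cube([7000, 200, 2800]);
translate([0, 200, 0]) cube([200, 3600, 2800]);
translate([6800, 200, 0]) cube([200, 3600, 2800]);
translate([4500, 200, 0]) cube([200, 1000, 2800]);
translate([4500, 2200, 0]) cube([200, 1600, 2800]);


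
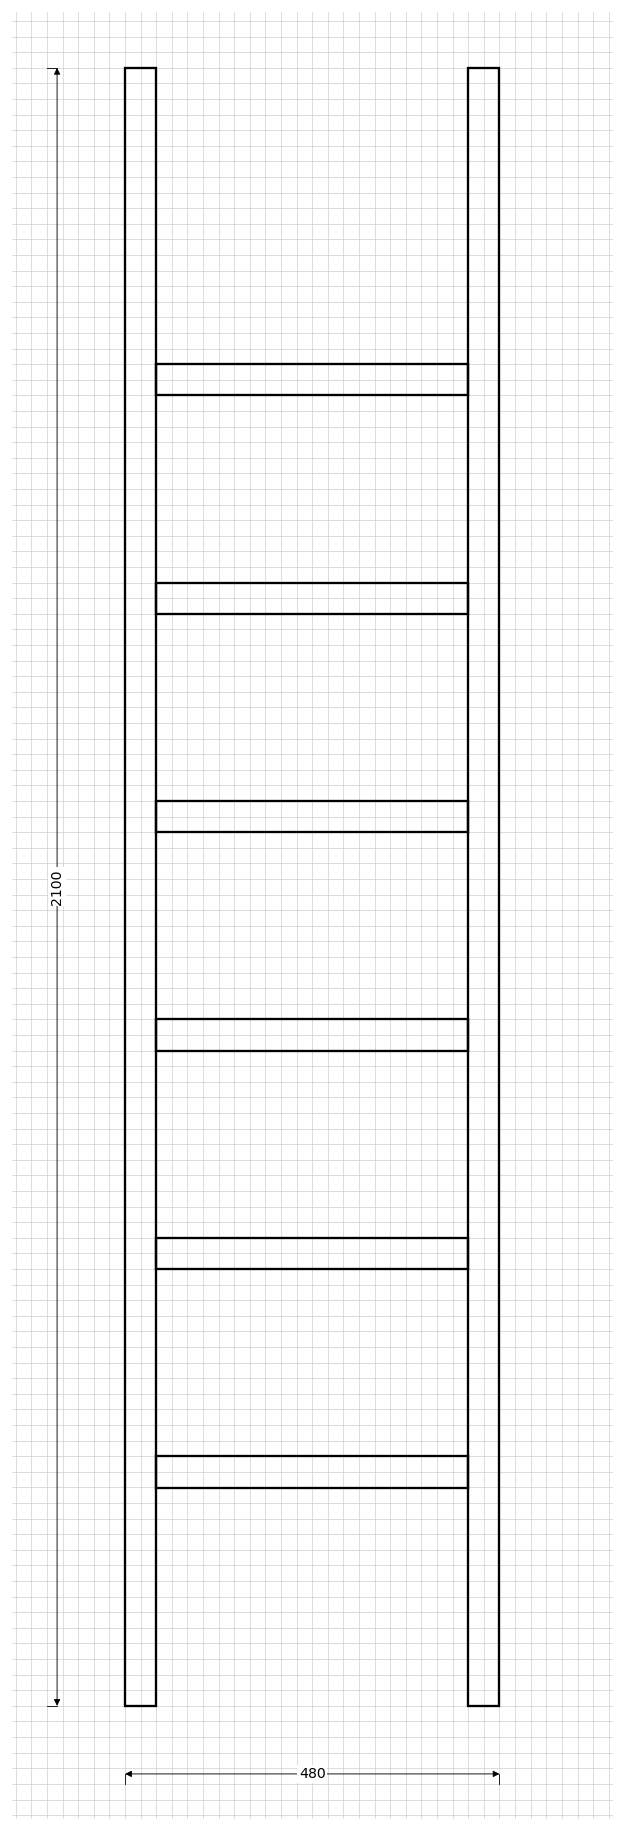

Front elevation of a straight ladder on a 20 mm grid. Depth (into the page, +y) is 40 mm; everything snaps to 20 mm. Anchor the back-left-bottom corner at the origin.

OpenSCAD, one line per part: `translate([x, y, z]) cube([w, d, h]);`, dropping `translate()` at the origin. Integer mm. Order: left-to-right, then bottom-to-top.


cube([40, 40, 2100]);
translate([40, 0, 280]) cube([400, 40, 40]);
translate([40, 0, 560]) cube([400, 40, 40]);
translate([40, 0, 840]) cube([400, 40, 40]);
translate([40, 0, 1120]) cube([400, 40, 40]);
translate([40, 0, 1400]) cube([400, 40, 40]);
translate([40, 0, 1680]) cube([400, 40, 40]);
translate([440, 0, 0]) cube([40, 40, 2100]);


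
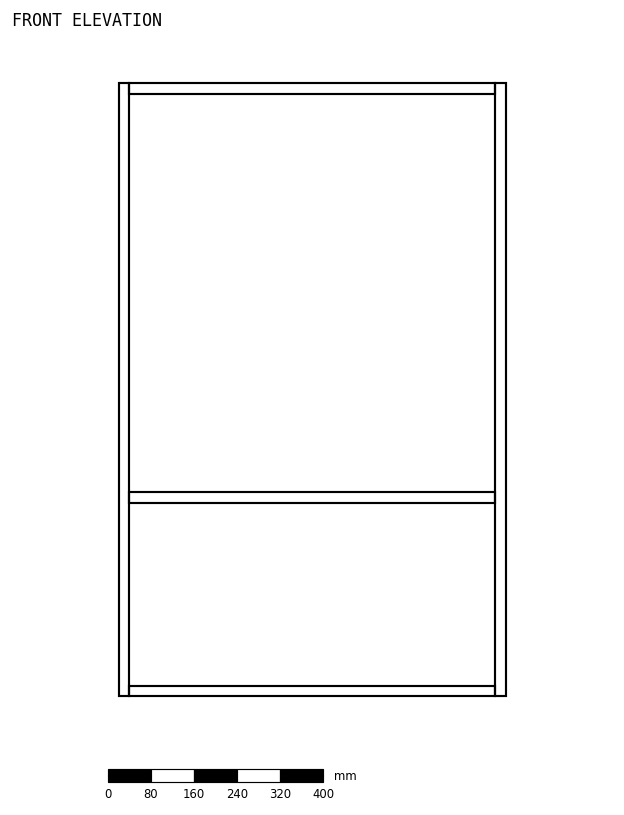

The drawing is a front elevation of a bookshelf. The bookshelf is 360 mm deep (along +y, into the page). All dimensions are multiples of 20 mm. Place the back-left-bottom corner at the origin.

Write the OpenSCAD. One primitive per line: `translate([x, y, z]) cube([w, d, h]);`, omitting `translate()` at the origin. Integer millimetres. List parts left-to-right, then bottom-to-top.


cube([20, 360, 1140]);
translate([20, 0, 0]) cube([680, 360, 20]);
translate([20, 0, 360]) cube([680, 360, 20]);
translate([20, 0, 1120]) cube([680, 360, 20]);
translate([700, 0, 0]) cube([20, 360, 1140]);
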